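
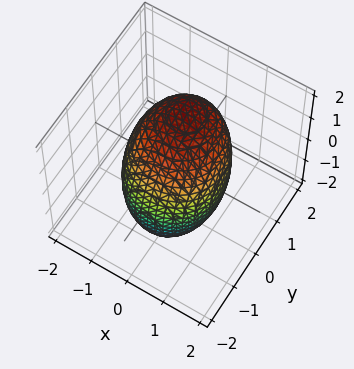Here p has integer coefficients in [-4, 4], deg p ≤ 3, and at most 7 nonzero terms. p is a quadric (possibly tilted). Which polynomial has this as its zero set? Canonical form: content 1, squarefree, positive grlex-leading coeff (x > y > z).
(a) Degree: the shape is more complex than any degree-1 surface, so deg p = 2.
(b) Matching integer coefficients to the picture gives p.

2*x^2 + 2*y^2 - y*z + z^2 - 3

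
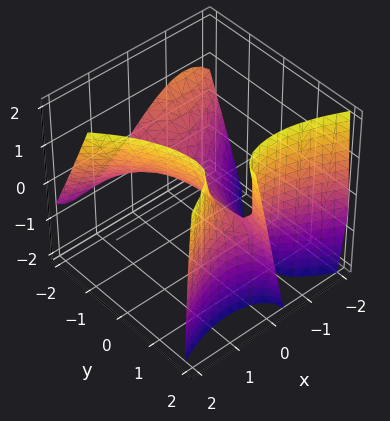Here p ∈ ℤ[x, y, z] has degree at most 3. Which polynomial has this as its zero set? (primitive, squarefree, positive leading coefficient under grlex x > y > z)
First, deg p = 3. A generic line meets the surface in up to 3 points.
Next, checking where it meets the axes: the visible y-axis segment lies entirely on the surface; it meets the z-axis at z = 0 (among the integer gridlines); it meets the x-axis at x = 0 (among the integer gridlines).
Finally, these observations pin down the coefficients.

x^3 - 2*x*y^2 + 2*y*z + 3*x - 3*z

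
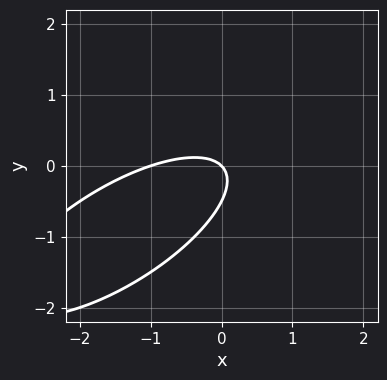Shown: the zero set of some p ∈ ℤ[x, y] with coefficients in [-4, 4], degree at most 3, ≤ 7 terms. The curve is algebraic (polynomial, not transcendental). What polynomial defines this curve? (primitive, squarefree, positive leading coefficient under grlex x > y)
(a) Degree: no degree-1 curve has this shape, so deg p = 2.
(b) From the visible intercepts: the x-axis gridline crossings are at x ∈ {-1, 0}; it meets the y-axis at y = 0 (among the integer gridlines).
(c) These observations pin down the coefficients.

x^2 - 2*x*y + 2*y^2 + x + y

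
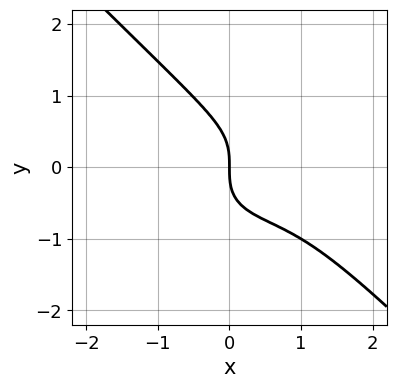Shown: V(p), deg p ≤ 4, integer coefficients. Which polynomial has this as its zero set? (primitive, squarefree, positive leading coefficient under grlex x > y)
x^3 - x^2*y + 2*y^3 - 2*x^2 + 2*x

(a) Degree: the shape is more complex than any degree-2 curve, so deg p = 3.
(b) From the visible intercepts: one y-axis crossing is at y = 0; one x-axis crossing is at x = 0.
(c) These observations pin down the coefficients.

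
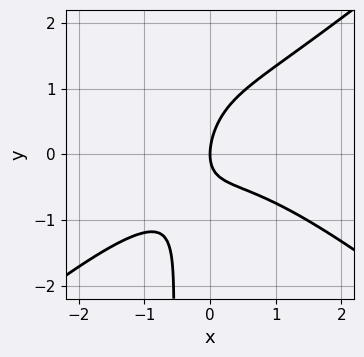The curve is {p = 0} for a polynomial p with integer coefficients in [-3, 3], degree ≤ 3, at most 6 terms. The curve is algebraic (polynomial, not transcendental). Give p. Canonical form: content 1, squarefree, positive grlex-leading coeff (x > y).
First, degree: the shape is more complex than any degree-2 curve, so deg p = 3.
Next, checking where it meets the axes: it meets the x-axis at x = 0 (among the integer gridlines); it meets the y-axis at y = 0 (among the integer gridlines).
Finally, solving for integer coefficients yields p as stated.

2*x^3 - 3*x*y^2 + 3*x*y - 2*y^2 + 3*x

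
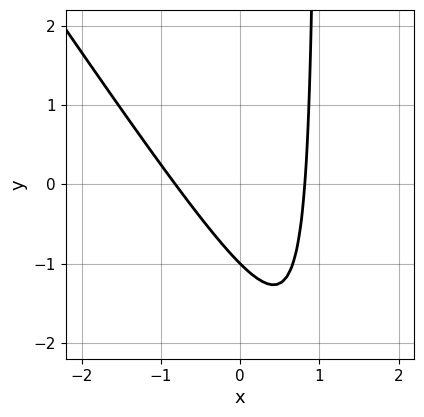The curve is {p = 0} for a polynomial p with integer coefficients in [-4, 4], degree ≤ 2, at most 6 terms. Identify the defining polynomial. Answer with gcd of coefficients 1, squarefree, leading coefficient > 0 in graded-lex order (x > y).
3*x^2 + 2*x*y - 2*y - 2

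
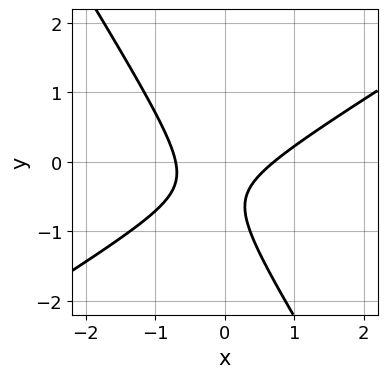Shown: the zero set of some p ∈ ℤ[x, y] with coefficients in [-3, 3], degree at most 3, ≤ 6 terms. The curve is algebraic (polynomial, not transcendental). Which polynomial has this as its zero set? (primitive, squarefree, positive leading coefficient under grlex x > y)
2*x^2 - 2*x*y - 2*y^2 - 2*y - 1

(a) Degree: no degree-1 curve has this shape, so deg p = 2.
(b) Against the integer gridlines: it misses every integer gridline on the y-axis.
(c) The integer polynomial consistent with all of this is the stated p.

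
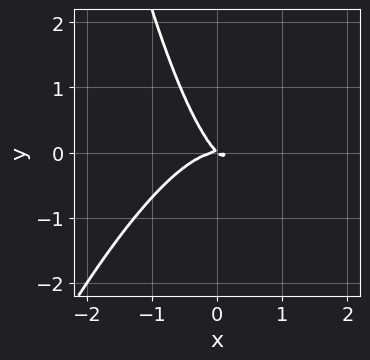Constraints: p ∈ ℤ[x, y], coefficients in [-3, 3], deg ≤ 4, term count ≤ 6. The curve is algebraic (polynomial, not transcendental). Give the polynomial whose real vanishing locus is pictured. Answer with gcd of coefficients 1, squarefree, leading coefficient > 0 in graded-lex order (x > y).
3*x^3 - x^2*y + 2*x*y + 2*y^2

First, deg p = 3. A generic line meets the curve in up to 3 points.
Then, observable constraints: one y-axis crossing is at y = 0; one x-axis crossing is at x = 0.
Finally, together with the visible shape, these determine p as stated.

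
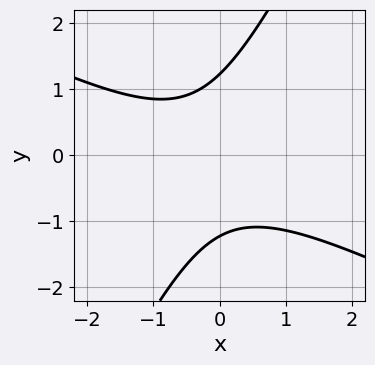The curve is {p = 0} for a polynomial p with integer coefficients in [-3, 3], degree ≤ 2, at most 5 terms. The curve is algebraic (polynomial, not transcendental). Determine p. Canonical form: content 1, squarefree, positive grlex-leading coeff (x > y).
2*x^2 + 3*x*y - 2*y^2 + x + 3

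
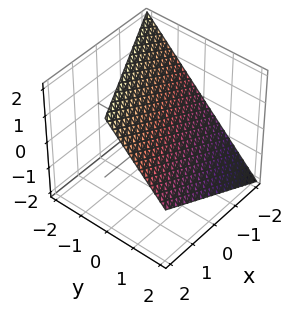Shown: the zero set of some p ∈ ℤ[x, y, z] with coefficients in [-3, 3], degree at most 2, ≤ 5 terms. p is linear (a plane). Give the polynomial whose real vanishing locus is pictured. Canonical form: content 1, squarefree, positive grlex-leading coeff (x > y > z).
First, deg p = 1.
Next, against the integer gridlines: one y-axis crossing is at y = 1; it meets the z-axis at z = 1 (among the integer gridlines); it crosses the x-axis at the gridline x = -2.
Finally, fitting integer coefficients to these (and the overall shape) gives p.

x - 2*y - 2*z + 2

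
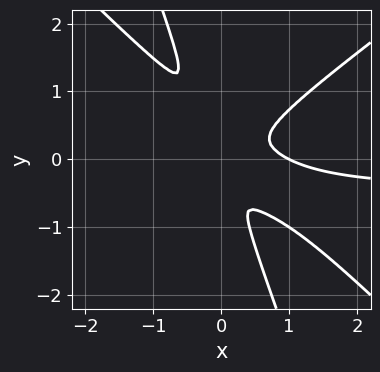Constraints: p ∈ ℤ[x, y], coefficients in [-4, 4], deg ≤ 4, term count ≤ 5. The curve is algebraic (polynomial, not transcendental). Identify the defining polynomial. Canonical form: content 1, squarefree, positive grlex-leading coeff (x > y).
2*x^3*y - 3*x*y^3 - y^4 + x^3 - x^2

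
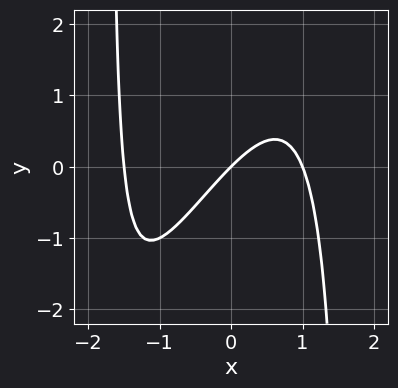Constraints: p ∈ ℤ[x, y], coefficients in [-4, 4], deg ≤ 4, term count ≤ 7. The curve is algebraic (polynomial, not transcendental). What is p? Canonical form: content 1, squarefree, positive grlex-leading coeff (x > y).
2*x^3 - x^2*y + x^2 - 3*x + 3*y

deg p = 3. A generic line meets the curve in up to 3 points.
Checking where it meets the axes: it crosses the y-axis at the gridline y = 0; among the integer gridlines, it crosses the x-axis at x ∈ {0, 1}.
Together with the visible shape, these determine p as stated.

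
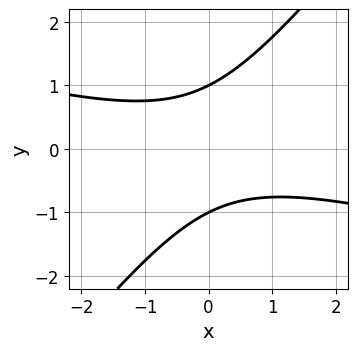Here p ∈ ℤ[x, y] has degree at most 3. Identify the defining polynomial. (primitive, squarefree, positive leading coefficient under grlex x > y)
1. The degree is 2 — a generic line meets the curve in up to 2 points.
2. Observable constraints: among the integer gridlines, it crosses the y-axis at y ∈ {-1, 1}; the curve avoids every integer x-axis point in the box.
3. Putting this together gives p.

x^2 + 3*x*y - 3*y^2 + 3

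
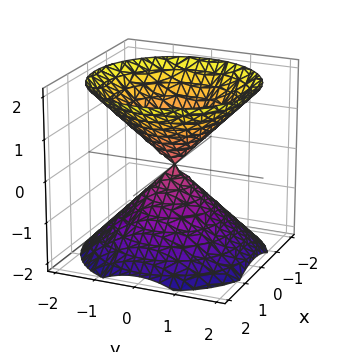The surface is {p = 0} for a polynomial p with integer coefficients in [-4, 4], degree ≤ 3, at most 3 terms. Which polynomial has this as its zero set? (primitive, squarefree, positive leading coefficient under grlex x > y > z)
x^2 + y^2 - z^2

The picture has 2 separate pieces. They look like related sheets of one shape, so recover p as a whole.
Degree: a double cone through the origin; a quadric, so deg p = 2.
Symmetries: mirror symmetry z ↦ −z ⇒ only even powers of z; rotational symmetry about the z-axis ⇒ p depends on x, y only through x² + y².
From the axis intercepts and sections: it meets the x-axis at x = 0 (among the integer gridlines); it crosses the z-axis at the gridline z = 0; a circular section at z = -1 has radius exactly 1.
Solving for integer coefficients yields p as stated.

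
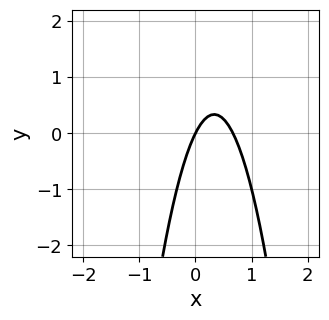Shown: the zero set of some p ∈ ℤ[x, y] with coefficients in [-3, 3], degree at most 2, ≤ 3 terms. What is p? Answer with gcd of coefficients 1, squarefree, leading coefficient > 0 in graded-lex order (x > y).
First, degree: no degree-1 curve has this shape, so deg p = 2.
Then, from the axis intercepts and sections: one y-axis crossing is at y = 0; it meets the x-axis at x = 0 (among the integer gridlines).
Finally, matching integer coefficients to the picture gives p.

3*x^2 - 2*x + y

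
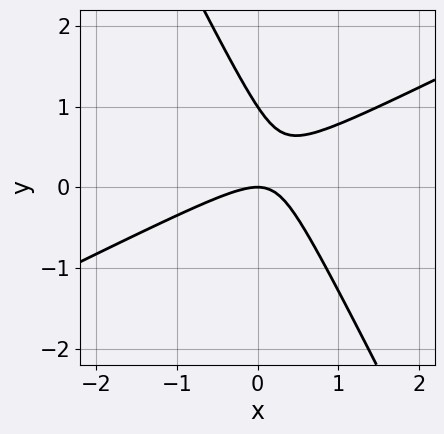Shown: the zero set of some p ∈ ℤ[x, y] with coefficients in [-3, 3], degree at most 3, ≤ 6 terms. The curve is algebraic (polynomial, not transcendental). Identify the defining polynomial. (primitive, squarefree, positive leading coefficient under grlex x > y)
2*x^2 - 3*x*y - 2*y^2 + 2*y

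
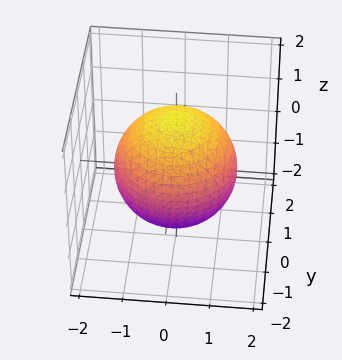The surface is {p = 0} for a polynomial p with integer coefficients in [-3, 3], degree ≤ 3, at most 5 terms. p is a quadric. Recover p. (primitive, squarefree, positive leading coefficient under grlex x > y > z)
x^2 + y^2 + z^2 - 2

First, the degree is 2 — a closed, bounded, convex surface; a quadric.
Then, symmetries: rotational symmetry about the z-axis ⇒ p depends on x, y only through x² + y²; it's symmetric under z → −z, forcing even powers of z.
Next, reading off the gridlines: a circular section at z = 0 has radius between 1 and 2.
Finally, these observations pin down the coefficients.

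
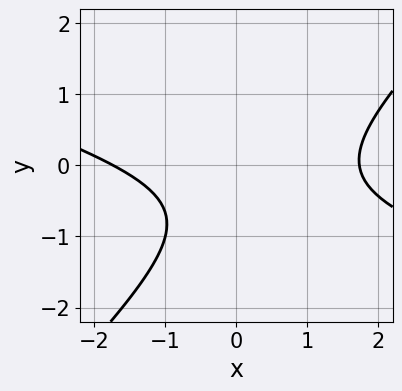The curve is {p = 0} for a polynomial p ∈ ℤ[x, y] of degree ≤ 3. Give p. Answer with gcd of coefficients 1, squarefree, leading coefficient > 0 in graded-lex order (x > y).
First, degree: a generic line meets the curve in up to 2 points, so deg p = 2.
Next, against the integer gridlines: it misses every integer gridline on the y-axis.
Finally, together with the visible shape, these determine p as stated.

x^2 + 2*x*y - 3*y^2 - 3*y - 3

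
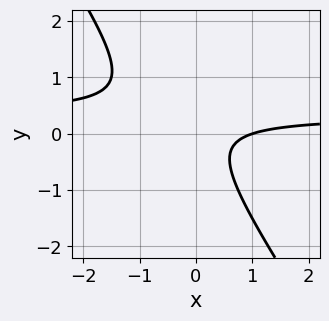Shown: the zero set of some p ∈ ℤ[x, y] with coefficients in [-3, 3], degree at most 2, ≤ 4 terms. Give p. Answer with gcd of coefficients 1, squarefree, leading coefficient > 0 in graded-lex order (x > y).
3*x*y + 2*y^2 - x + 1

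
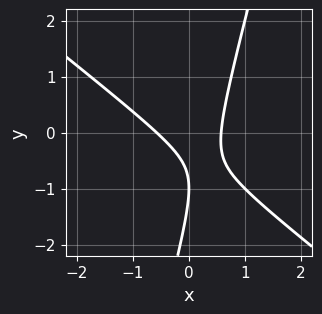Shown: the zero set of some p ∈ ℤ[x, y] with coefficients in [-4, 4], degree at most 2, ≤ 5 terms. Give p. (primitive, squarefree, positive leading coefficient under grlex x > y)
3*x^2 + 3*x*y - y^2 - 2*y - 1

The degree is 2 — no degree-1 curve has this shape.
Checking where it meets the axes: one y-axis crossing is at y = -1.
Assembling these constraints gives the stated polynomial.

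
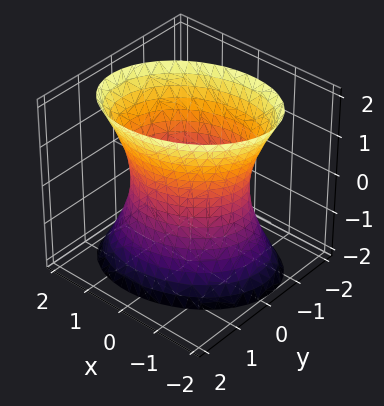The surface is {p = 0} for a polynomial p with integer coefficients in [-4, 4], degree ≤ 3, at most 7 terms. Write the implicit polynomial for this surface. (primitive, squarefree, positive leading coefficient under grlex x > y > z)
2*x^2 - x*y + 3*y^2 - z^2 - 3

1. Degree: the shape is more complex than any degree-1 surface, so deg p = 2.
2. Checking where it meets the axes: it misses every integer gridline on the z-axis; the y-axis gridline crossings are at y ∈ {-1, 1}.
3. The integer polynomial consistent with all of this is the stated p.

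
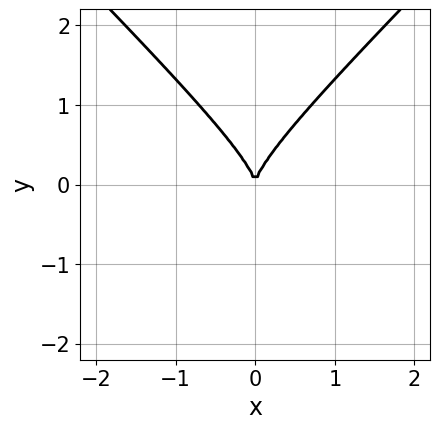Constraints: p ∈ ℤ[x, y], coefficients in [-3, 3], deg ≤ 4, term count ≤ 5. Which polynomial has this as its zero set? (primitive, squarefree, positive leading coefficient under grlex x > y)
The degree is 3 — no degree-2 curve has this shape.
Symmetries: it's symmetric under x → −x, forcing even powers of x.
From the axis intercepts and sections: it crosses the x-axis at the gridline x = 0; one y-axis crossing is at y = 0.
Assembling these constraints gives the stated polynomial.

x^2*y - y^3 + x^2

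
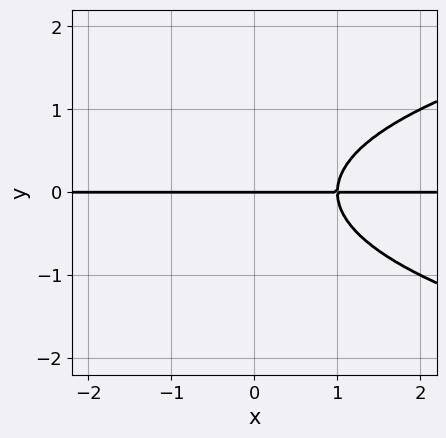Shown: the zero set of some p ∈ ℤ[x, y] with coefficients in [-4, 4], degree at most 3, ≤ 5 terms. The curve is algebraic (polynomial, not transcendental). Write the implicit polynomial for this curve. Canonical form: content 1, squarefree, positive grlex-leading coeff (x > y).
1. Degree: no degree-2 curve has this shape, so deg p = 3.
2. Observable constraints: every point of the x-axis in the box is on the curve; it meets the y-axis at y = 0 (among the integer gridlines).
3. Matching integer coefficients to the picture gives p.

y^3 - x*y + y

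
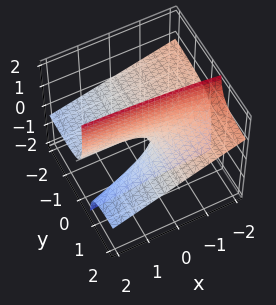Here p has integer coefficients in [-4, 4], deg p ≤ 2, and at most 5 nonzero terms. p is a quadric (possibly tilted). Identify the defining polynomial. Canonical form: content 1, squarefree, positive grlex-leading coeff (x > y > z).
x*y + 3*y*z - z

First, degree: a generic line meets the surface in up to 2 points, so deg p = 2.
Then, reading off the gridlines: the visible x-axis segment lies entirely on the surface; it crosses the z-axis at the gridline z = 0; the visible y-axis segment lies entirely on the surface.
Finally, fitting integer coefficients to these (and the overall shape) gives p.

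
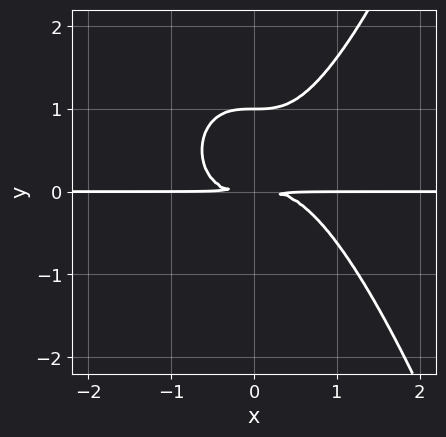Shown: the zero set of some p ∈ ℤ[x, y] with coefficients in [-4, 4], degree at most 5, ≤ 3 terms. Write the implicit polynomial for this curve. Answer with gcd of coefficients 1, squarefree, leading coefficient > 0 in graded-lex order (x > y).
x^3*y - y^3 + y^2

(a) Degree: no degree-3 curve has this shape, so deg p = 4.
(b) Against the integer gridlines: the visible x-axis segment lies entirely on the curve; it crosses the y-axis at the gridline y = 1.
(c) Solving for integer coefficients yields p as stated.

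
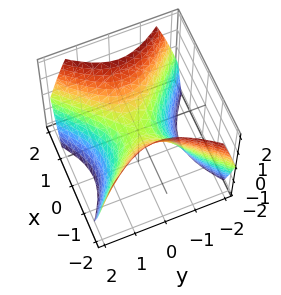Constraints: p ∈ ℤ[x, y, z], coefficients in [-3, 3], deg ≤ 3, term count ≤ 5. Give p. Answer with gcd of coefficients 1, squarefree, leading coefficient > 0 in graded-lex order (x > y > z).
(a) deg p = 2. A hyperbolic paraboloid; a quadric.
(b) Symmetries: the x ↦ −x reflection is a symmetry, so x appears only in even powers; the y ↦ −y reflection is a symmetry, so y appears only in even powers.
(c) Checking where it meets the axes: it meets the z-axis at z = 0 (among the integer gridlines); it meets the y-axis at y = 0 (among the integer gridlines).
(d) Matching integer coefficients to the picture gives p.

x^2 - y^2 - z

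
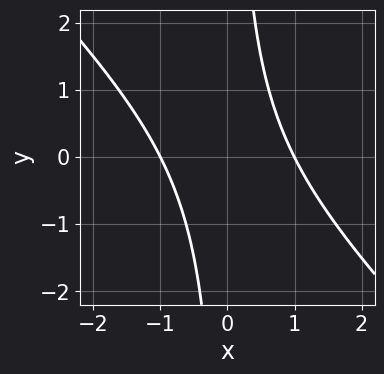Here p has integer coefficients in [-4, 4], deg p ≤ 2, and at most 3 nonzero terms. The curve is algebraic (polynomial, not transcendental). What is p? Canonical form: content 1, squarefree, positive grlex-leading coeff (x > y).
x^2 + x*y - 1

First, the degree is 2 — the shape is more complex than any degree-1 curve.
Then, checking where it meets the axes: the curve avoids every integer y-axis point in the box; the x-axis gridline crossings are at x ∈ {-1, 1}.
Finally, the integer polynomial consistent with all of this is the stated p.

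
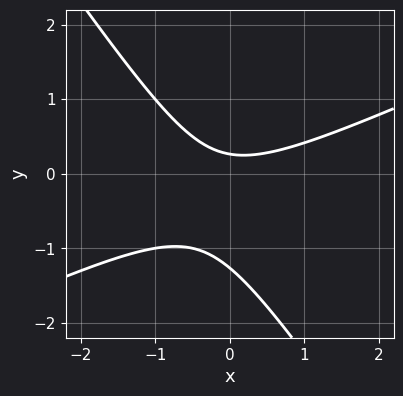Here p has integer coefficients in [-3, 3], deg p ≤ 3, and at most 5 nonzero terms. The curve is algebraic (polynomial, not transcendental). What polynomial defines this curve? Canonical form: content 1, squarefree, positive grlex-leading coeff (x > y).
2*x^2 - 3*x*y - 3*y^2 - 3*y + 1

(a) The degree is 2 — a generic line meets the curve in up to 2 points.
(b) From the visible intercepts: no x-intercept at any integer in the box.
(c) Together with the visible shape, these determine p as stated.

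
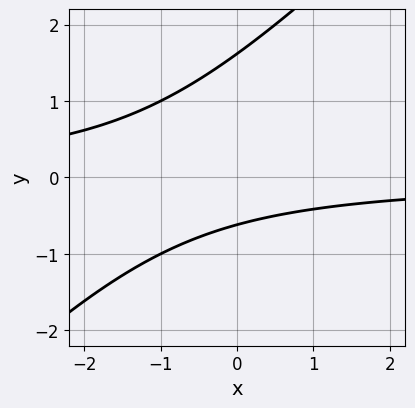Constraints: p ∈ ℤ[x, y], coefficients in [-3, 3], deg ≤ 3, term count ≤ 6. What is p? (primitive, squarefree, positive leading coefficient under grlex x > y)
x*y - y^2 + y + 1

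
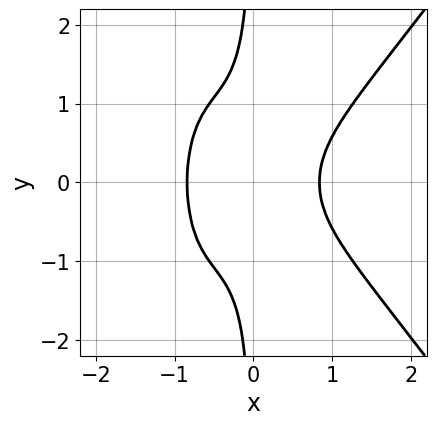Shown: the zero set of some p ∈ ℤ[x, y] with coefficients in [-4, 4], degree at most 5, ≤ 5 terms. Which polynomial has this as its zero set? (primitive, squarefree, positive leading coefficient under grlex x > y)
(a) deg p = 4. A generic line meets the curve in up to 4 points.
(b) Symmetries: the y ↦ −y reflection is a symmetry, so y appears only in even powers.
(c) Checking where it meets the axes: no y-intercept at any integer in the box.
(d) Matching integer coefficients to the picture gives p.

2*x^4 - x^2*y^2 - 2*x*y^2 - 1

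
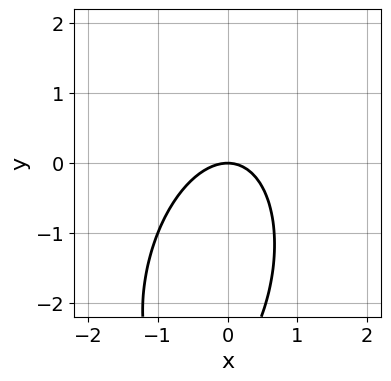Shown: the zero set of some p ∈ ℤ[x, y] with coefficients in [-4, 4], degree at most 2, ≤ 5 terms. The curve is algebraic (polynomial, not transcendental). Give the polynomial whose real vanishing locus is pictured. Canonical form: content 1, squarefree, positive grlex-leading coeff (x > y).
3*x^2 - x*y + y^2 + 3*y

Degree: no degree-1 curve has this shape, so deg p = 2.
Reading off the gridlines: it meets the y-axis at y = 0 (among the integer gridlines); one x-axis crossing is at x = 0.
Matching integer coefficients to the picture gives p.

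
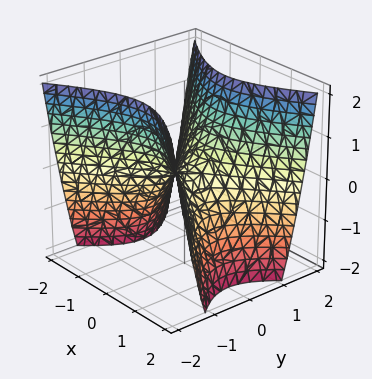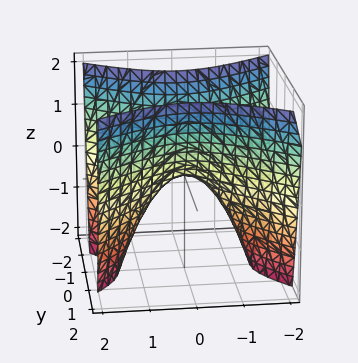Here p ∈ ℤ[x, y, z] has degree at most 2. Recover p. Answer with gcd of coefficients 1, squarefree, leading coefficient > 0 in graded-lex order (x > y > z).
First, deg p = 2.
Then, symmetries: the y ↦ −y reflection is a symmetry, so y appears only in even powers; the x ↦ −x reflection is a symmetry, so x appears only in even powers.
Then, observable constraints: it crosses the x-axis at the gridline x = 0; one z-axis crossing is at z = 0.
Finally, assembling these constraints gives the stated polynomial.

2*x^2 - 3*y^2 + 2*z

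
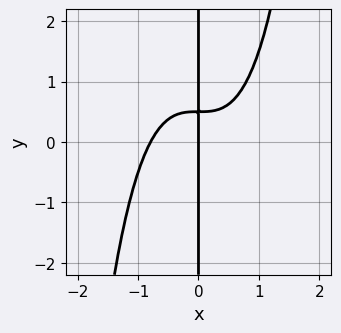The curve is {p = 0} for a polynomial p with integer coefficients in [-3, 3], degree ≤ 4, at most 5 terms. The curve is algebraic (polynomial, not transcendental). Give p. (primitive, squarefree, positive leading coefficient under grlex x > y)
2*x^4 - 2*x*y + x

deg p = 4.
Observable constraints: every point of the y-axis in the box is on the curve; it meets the x-axis at x = 0 (among the integer gridlines).
These observations pin down the coefficients.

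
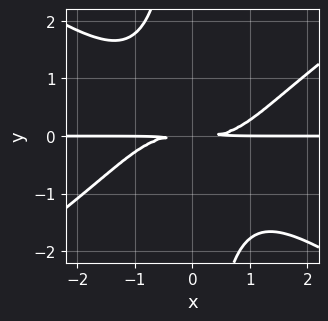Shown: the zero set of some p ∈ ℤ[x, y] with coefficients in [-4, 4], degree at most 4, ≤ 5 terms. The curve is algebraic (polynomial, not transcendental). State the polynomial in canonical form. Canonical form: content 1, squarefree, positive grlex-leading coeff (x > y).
(a) Degree: a generic line meets the curve in up to 4 points, so deg p = 4.
(b) Against the integer gridlines: the visible x-axis segment lies entirely on the curve.
(c) Fitting integer coefficients to these (and the overall shape) gives p.

x^3*y - 2*x*y^3 - 3*y^2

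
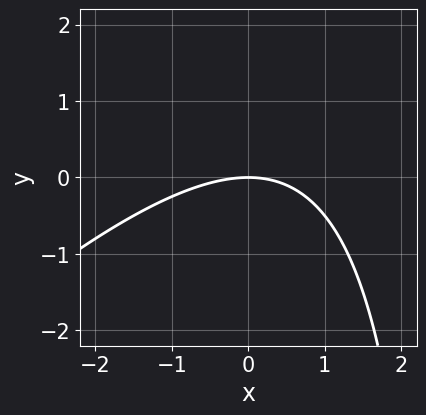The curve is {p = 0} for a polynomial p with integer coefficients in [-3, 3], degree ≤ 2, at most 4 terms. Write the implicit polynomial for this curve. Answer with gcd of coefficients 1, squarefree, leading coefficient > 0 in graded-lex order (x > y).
(a) The degree is 2 — a generic line meets the curve in up to 2 points.
(b) From the axis intercepts and sections: it meets the y-axis at y = 0 (among the integer gridlines); one x-axis crossing is at x = 0.
(c) Fitting integer coefficients to these (and the overall shape) gives p.

x^2 - x*y + 3*y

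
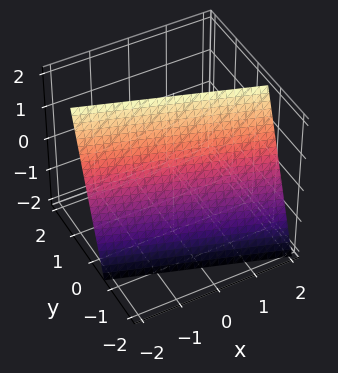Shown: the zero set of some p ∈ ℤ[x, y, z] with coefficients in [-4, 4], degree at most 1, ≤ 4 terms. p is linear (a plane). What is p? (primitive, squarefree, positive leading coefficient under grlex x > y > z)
First, deg p = 1. The surface is flat (a plane).
Then, observable constraints: it crosses the x-axis at the gridline x = -2; one z-axis crossing is at z = 2.
Finally, together with the visible shape, these determine p as stated.

x + 3*y - z + 2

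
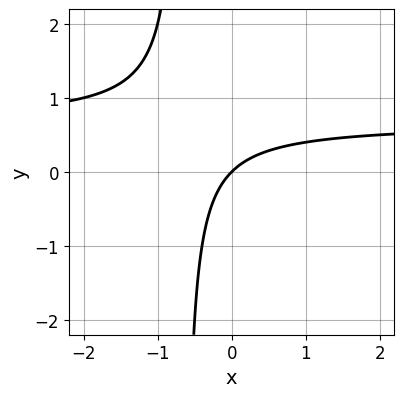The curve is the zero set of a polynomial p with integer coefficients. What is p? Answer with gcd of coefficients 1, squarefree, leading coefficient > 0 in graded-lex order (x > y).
3*x*y - 2*x + 2*y

Degree: the shape is more complex than any degree-1 curve, so deg p = 2.
Checking where it meets the axes: it meets the x-axis at x = 0 (among the integer gridlines); one y-axis crossing is at y = 0.
Putting this together gives p.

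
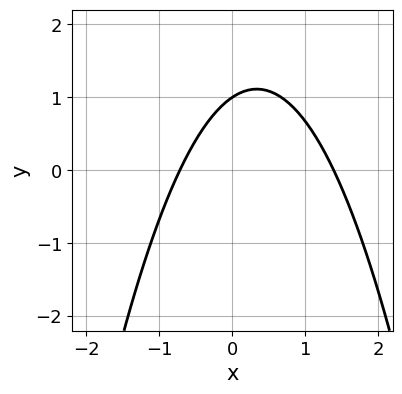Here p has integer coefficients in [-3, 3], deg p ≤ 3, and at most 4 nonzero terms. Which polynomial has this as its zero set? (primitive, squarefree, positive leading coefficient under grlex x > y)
3*x^2 - 2*x + 3*y - 3

First, the degree is 2 — a generic line meets the curve in up to 2 points.
Next, observable constraints: it crosses the y-axis at the gridline y = 1.
Finally, together with the visible shape, these determine p as stated.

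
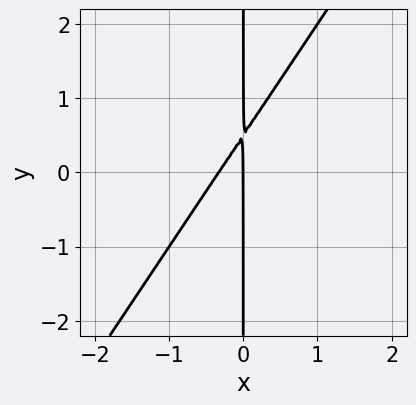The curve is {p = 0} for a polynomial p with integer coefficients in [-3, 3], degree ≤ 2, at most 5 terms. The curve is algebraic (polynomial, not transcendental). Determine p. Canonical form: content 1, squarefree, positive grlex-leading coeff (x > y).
3*x^2 - 2*x*y + x

The degree is 2 — no degree-1 curve has this shape.
Observable constraints: it meets the x-axis at x = 0 (among the integer gridlines); the visible y-axis segment lies entirely on the curve.
The integer polynomial consistent with all of this is the stated p.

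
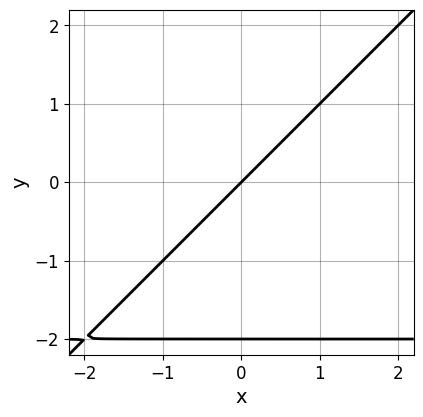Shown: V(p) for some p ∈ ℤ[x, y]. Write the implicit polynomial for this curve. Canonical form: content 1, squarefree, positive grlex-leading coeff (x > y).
x*y - y^2 + 2*x - 2*y

(a) deg p = 2. No degree-1 curve has this shape.
(b) Observable constraints: it crosses the x-axis at the gridline x = 0; among the integer gridlines, it crosses the y-axis at y ∈ {-2, 0}.
(c) Assembling these constraints gives the stated polynomial.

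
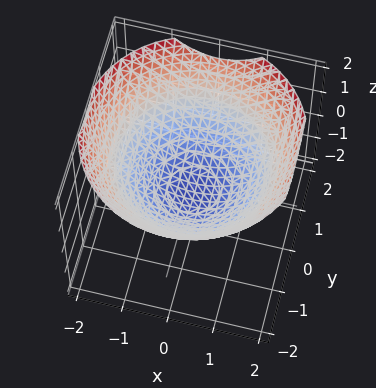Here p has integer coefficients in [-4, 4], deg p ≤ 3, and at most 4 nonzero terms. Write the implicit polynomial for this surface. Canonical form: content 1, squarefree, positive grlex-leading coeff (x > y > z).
x^2 + y^2 - 2*z - 1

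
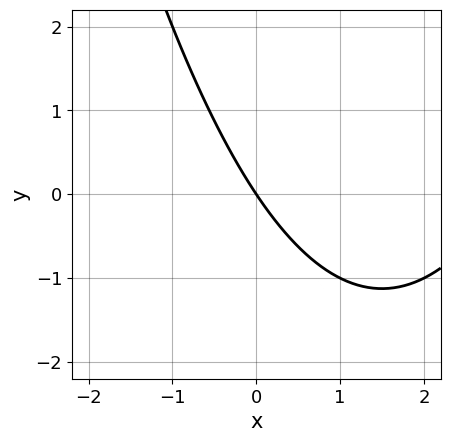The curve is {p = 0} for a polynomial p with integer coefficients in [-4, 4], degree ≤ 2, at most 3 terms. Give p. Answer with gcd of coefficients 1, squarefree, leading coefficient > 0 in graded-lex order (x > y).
(a) Degree: the shape is more complex than any degree-1 curve, so deg p = 2.
(b) From the axis intercepts and sections: one x-axis crossing is at x = 0; one y-axis crossing is at y = 0.
(c) Together with the visible shape, these determine p as stated.

x^2 - 3*x - 2*y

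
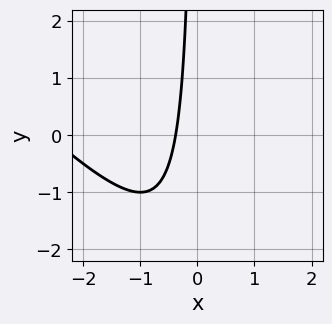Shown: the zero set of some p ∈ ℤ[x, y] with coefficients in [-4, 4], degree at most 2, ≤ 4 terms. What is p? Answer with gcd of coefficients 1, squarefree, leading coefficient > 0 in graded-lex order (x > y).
x^2 + x*y + 3*x + 1

1. Degree: the shape is more complex than any degree-1 curve, so deg p = 2.
2. Checking where it meets the axes: the curve avoids every integer y-axis point in the box.
3. These observations pin down the coefficients.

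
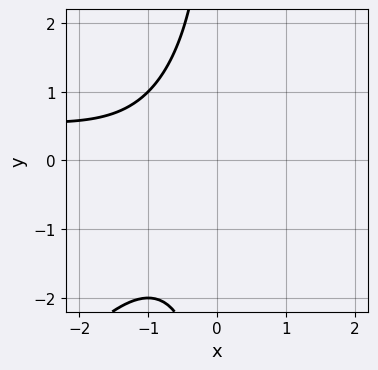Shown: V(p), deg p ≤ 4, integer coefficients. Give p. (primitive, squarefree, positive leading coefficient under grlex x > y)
x^2*y - x*y^2 - x^2 - 2*x - 3

(a) Degree: no degree-2 curve has this shape, so deg p = 3.
(b) Observable constraints: it misses every integer gridline on the y-axis; it misses every integer gridline on the x-axis.
(c) Solving for integer coefficients yields p as stated.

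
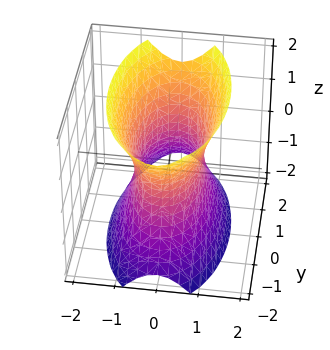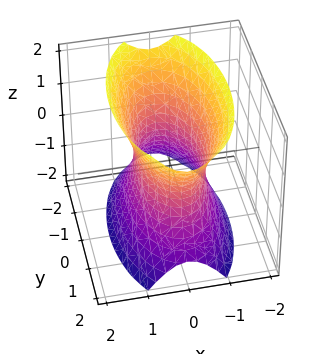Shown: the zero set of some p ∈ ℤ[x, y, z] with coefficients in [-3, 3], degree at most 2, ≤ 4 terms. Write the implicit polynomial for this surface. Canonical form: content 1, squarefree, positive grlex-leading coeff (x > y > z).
First, degree: an hourglass — one-sheet hyperboloid; a quadric, so deg p = 2.
Next, symmetries: mirror symmetry y ↦ −y ⇒ only even powers of y; it's symmetric under x → −x, forcing even powers of x; mirror symmetry z ↦ −z ⇒ only even powers of z.
Then, from the axis intercepts and sections: no z-intercept at any integer in the box.
Finally, the integer polynomial consistent with all of this is the stated p.

3*x^2 + y^2 - z^2 - 2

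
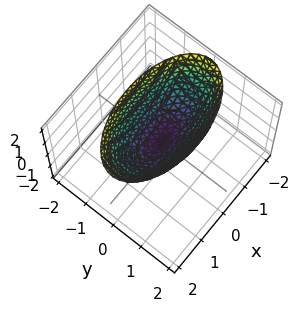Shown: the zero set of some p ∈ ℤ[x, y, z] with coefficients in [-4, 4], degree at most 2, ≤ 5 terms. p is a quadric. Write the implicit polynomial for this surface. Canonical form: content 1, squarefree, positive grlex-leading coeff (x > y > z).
x^2 + 3*y^2 - 2*z

(a) Degree: a single bowl opening along one axis; a quadric, so deg p = 2.
(b) Symmetries: it's symmetric under y → −y, forcing even powers of y; it's symmetric under x → −x, forcing even powers of x.
(c) From the axis intercepts and sections: it meets the x-axis at x = 0 (among the integer gridlines); one y-axis crossing is at y = 0.
(d) Assembling these constraints gives the stated polynomial.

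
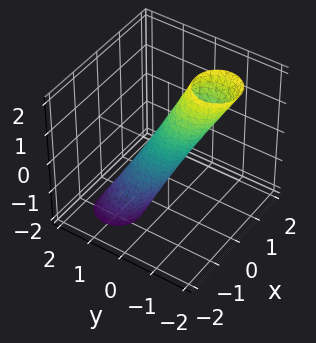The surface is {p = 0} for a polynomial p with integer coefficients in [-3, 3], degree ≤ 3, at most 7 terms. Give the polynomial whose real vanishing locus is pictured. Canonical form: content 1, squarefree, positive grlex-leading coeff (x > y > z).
3*x^2 - 2*x*z + 3*y^2 + 3*y*z + z^2 - 1

1. deg p = 2. No degree-1 surface has this shape.
2. Checking where it meets the axes: among the integer gridlines, it crosses the z-axis at z ∈ {-1, 1}.
3. Fitting integer coefficients to these (and the overall shape) gives p.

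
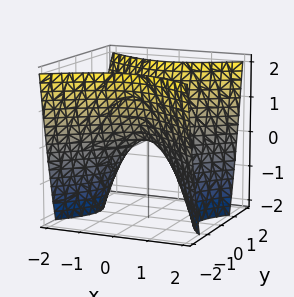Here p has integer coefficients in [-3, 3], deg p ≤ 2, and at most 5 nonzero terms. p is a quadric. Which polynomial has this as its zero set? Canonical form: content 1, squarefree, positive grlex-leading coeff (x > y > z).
1. The degree is 2 — a hyperbolic paraboloid; a quadric.
2. Symmetries: the y ↦ −y reflection is a symmetry, so y appears only in even powers; mirror symmetry x ↦ −x ⇒ only even powers of x.
3. Observable constraints: it crosses the z-axis at the gridline z = 0; it meets the y-axis at y = 0 (among the integer gridlines); one x-axis crossing is at x = 0.
4. Matching integer coefficients to the picture gives p.

2*x^2 - 3*y^2 + 2*z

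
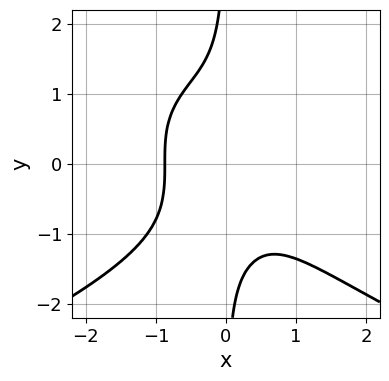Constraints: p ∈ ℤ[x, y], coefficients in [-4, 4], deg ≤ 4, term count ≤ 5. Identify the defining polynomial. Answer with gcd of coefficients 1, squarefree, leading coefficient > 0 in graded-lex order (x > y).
2*x*y^3 + 3*x^3 + 2

(a) The degree is 4 — a generic line meets the curve in up to 4 points.
(b) From the axis intercepts and sections: no y-intercept at any integer in the box.
(c) Together with the visible shape, these determine p as stated.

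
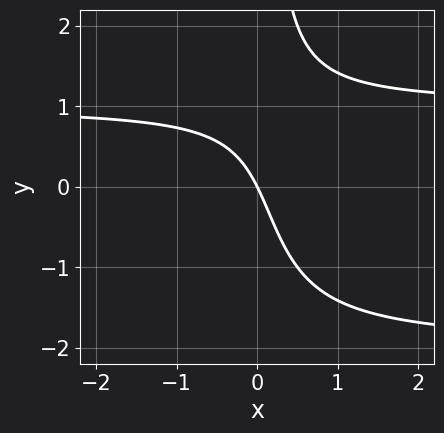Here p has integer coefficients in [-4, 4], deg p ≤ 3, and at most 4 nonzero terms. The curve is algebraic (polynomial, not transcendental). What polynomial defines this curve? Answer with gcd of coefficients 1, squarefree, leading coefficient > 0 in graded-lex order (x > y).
(a) The degree is 3 — a generic line meets the curve in up to 3 points.
(b) From the axis intercepts and sections: it meets the y-axis at y = 0 (among the integer gridlines); one x-axis crossing is at x = 0.
(c) Fitting integer coefficients to these (and the overall shape) gives p.

x*y^2 + x*y - 2*x - y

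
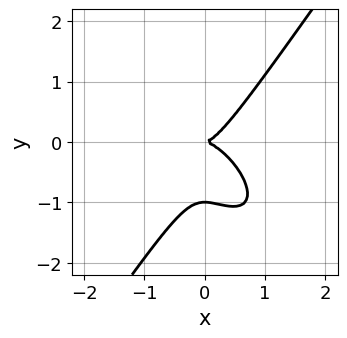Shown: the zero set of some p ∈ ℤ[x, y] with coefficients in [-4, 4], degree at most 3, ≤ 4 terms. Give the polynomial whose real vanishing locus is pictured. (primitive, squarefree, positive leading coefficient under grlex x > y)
3*x^3 + 2*x^2*y - 2*y^3 - 2*y^2

1. The degree is 3 — no degree-2 curve has this shape.
2. From the visible intercepts: it crosses the x-axis at the gridline x = 0; the y-axis gridline crossings are at y ∈ {-1, 0}.
3. Matching integer coefficients to the picture gives p.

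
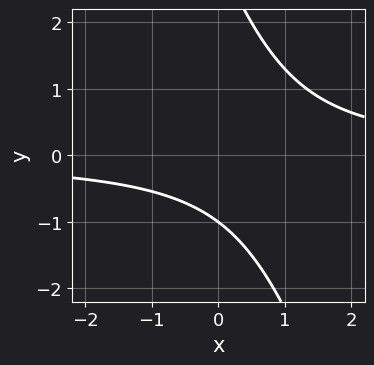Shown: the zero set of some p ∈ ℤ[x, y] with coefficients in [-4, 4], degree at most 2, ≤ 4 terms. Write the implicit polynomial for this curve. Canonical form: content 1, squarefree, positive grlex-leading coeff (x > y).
3*x*y + y^2 - 2*y - 3

(a) Degree: the shape is more complex than any degree-1 curve, so deg p = 2.
(b) Against the integer gridlines: no x-intercept at any integer in the box; it meets the y-axis at y = -1 (among the integer gridlines).
(c) Together with the visible shape, these determine p as stated.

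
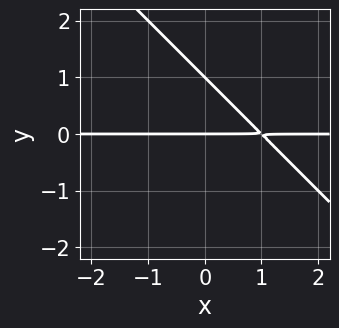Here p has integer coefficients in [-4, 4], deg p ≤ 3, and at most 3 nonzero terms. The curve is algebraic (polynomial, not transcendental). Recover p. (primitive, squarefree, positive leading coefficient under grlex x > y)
deg p = 2. No degree-1 curve has this shape.
From the axis intercepts and sections: among the integer gridlines, it crosses the y-axis at y ∈ {0, 1}; the visible x-axis segment lies entirely on the curve.
Solving for integer coefficients yields p as stated.

x*y + y^2 - y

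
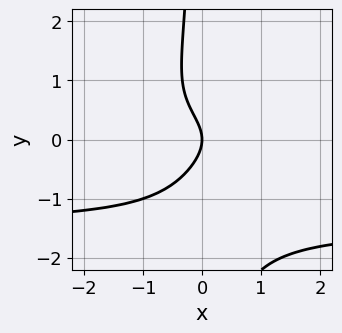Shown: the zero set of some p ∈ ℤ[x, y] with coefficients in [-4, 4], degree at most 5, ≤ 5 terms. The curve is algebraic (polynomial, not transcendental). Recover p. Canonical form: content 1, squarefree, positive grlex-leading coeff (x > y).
First, deg p = 4. A generic line meets the curve in up to 4 points.
Then, reading off the gridlines: it meets the y-axis at y = 0 (among the integer gridlines); it meets the x-axis at x = 0 (among the integer gridlines).
Finally, together with the visible shape, these determine p as stated.

x*y^3 + x*y^2 + y^2 + x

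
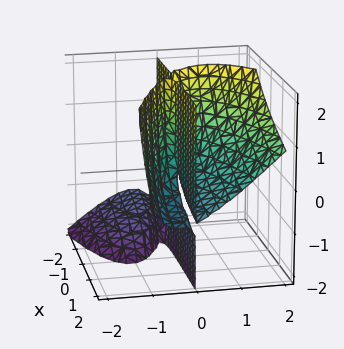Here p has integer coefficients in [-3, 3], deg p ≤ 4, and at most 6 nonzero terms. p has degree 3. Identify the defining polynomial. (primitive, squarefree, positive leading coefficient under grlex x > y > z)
(a) Degree: a generic line meets the surface in up to 3 points, so deg p = 3.
(b) From the visible intercepts: every point of the z-axis in the box is on the surface; the visible x-axis segment lies entirely on the surface.
(c) Fitting integer coefficients to these (and the overall shape) gives p.

x*y*z - 2*y^3 + 2*y^2*z + x*y + y*z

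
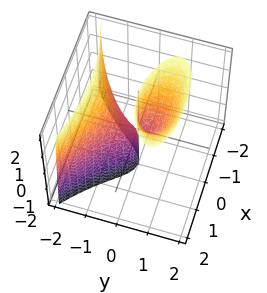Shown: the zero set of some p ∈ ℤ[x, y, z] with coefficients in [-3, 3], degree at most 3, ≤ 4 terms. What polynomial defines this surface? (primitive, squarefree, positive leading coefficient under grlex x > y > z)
There are 2 components.
Degree: the shape is more complex than any degree-2 surface, so deg p = 3.
Against the integer gridlines: one y-axis crossing is at y = 0; every point of the z-axis in the box is on the surface; it crosses the x-axis at the gridline x = 0.
Putting this together gives p.

x^2*z - 2*y^3 - 3*x^2 + 2*y*z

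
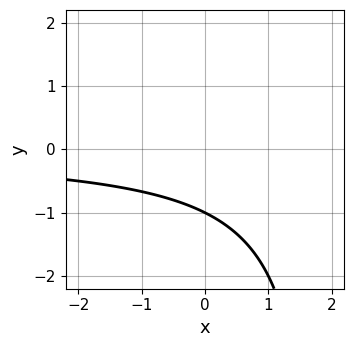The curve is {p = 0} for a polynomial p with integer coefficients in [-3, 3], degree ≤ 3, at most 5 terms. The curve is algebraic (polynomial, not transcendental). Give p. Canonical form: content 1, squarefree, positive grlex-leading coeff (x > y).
1. deg p = 2. No degree-1 curve has this shape.
2. Reading off the gridlines: it crosses the y-axis at the gridline y = -1; it misses every integer gridline on the x-axis.
3. Matching integer coefficients to the picture gives p.

x*y - 2*y - 2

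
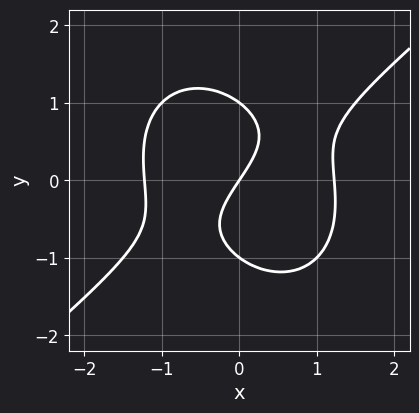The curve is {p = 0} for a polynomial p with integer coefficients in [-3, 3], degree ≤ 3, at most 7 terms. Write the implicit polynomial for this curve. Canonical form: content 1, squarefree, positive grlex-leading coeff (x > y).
(a) Degree: the shape is more complex than any degree-2 curve, so deg p = 3.
(b) From the axis intercepts and sections: it meets the x-axis at x = 0 (among the integer gridlines); the y-axis gridline crossings are at y ∈ {-1, 0, 1}.
(c) The integer polynomial consistent with all of this is the stated p.

2*x^3 - x^2*y - 2*y^3 - 3*x + 2*y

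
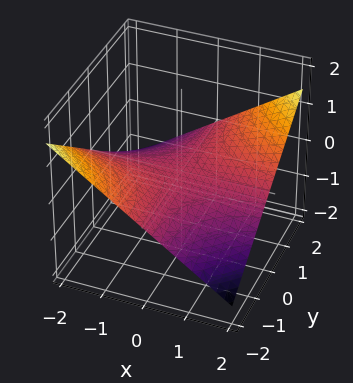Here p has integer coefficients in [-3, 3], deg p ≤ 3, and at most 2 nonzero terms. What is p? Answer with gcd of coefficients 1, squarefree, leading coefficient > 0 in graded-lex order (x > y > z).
x*y - 3*z

(a) The degree is 2 — a hyperbolic paraboloid; a quadric.
(b) Against the integer gridlines: the visible x-axis segment lies entirely on the surface; every point of the y-axis in the box is on the surface; it crosses the z-axis at the gridline z = 0.
(c) These observations pin down the coefficients.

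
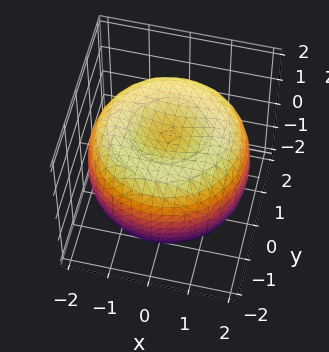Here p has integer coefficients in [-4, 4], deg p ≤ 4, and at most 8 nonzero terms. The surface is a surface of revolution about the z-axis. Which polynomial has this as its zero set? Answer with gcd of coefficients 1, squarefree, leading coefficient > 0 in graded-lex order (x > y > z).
x^4 + 2*x^2*y^2 + y^4 - 3*x^2 - 3*y^2 + 3*z^2 - 3

The degree is 4 — no degree-3 surface has this shape.
By symmetry, the z-axis is an axis of rotation, so x and y enter only as x² + y².
Reading off the gridlines: the z-axis gridline crossings are at z ∈ {-1, 1}; a circular section at z = 1 has radius between 1 and 2.
Matching integer coefficients to the picture gives p.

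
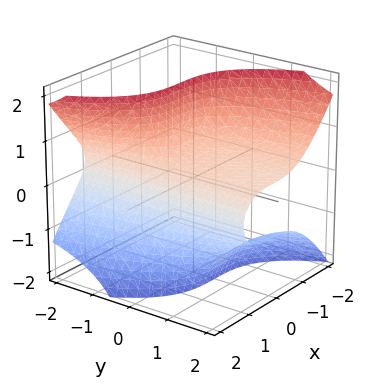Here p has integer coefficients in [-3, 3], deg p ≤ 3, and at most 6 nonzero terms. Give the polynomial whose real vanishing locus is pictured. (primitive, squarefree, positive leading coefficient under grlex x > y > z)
2*x^3 + 3*y*z^2 + 3*z - 2

First, degree: the shape is more complex than any degree-2 surface, so deg p = 3.
Next, reading off the gridlines: it misses every integer gridline on the y-axis; one x-axis crossing is at x = 1.
Finally, fitting integer coefficients to these (and the overall shape) gives p.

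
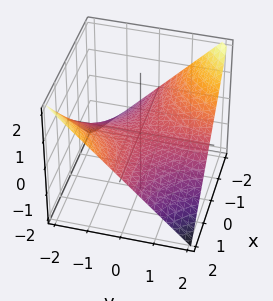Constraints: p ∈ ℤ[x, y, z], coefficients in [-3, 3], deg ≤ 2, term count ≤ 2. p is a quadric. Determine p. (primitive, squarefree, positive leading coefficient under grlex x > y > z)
The degree is 2 — a saddle surface; a quadric.
Checking where it meets the axes: every point of the x-axis in the box is on the surface; one z-axis crossing is at z = 0; the visible y-axis segment lies entirely on the surface.
Matching integer coefficients to the picture gives p.

x*y + 2*z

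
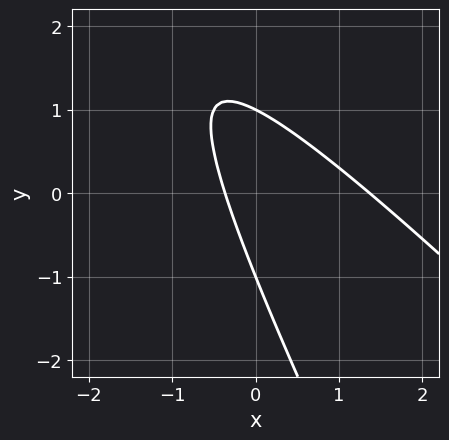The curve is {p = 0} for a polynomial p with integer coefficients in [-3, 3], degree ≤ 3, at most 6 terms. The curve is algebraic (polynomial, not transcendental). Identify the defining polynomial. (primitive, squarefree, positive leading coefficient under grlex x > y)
1. Degree: the shape is more complex than any degree-1 curve, so deg p = 2.
2. From the visible intercepts: the y-axis gridline crossings are at y ∈ {-1, 1}.
3. Assembling these constraints gives the stated polynomial.

2*x^2 + 3*x*y + y^2 - 2*x - 1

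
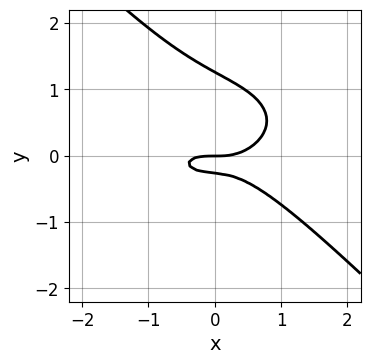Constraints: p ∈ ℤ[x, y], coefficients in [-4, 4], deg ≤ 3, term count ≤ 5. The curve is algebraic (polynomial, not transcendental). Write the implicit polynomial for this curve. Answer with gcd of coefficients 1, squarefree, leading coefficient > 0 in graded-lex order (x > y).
x^3 + 2*x*y^2 + 3*y^3 - 3*y^2 - y

1. Degree: the shape is more complex than any degree-2 curve, so deg p = 3.
2. From the visible intercepts: it meets the x-axis at x = 0 (among the integer gridlines); one y-axis crossing is at y = 0.
3. Together with the visible shape, these determine p as stated.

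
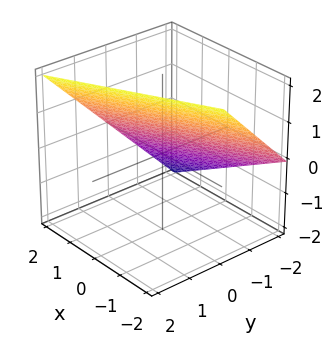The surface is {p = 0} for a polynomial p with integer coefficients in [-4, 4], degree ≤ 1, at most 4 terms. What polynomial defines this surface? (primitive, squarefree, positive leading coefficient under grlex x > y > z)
1. deg p = 1. Every cross-section is a straight line — this is a plane.
2. Reading off the gridlines: it crosses the x-axis at the gridline x = 2; one y-axis crossing is at y = -1; one z-axis crossing is at z = 1.
3. Matching integer coefficients to the picture gives p.

x - 2*y + 2*z - 2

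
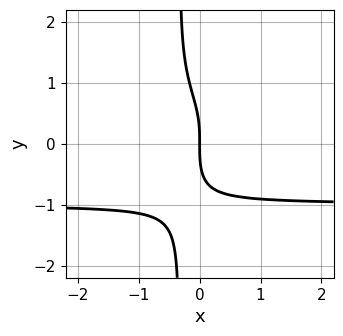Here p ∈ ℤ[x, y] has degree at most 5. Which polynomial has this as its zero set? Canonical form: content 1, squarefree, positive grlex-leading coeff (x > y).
deg p = 4. The shape is more complex than any degree-3 curve.
From the axis intercepts and sections: it meets the y-axis at y = 0 (among the integer gridlines); it meets the x-axis at x = 0 (among the integer gridlines).
Matching integer coefficients to the picture gives p.

3*x*y^3 + y^3 + 3*x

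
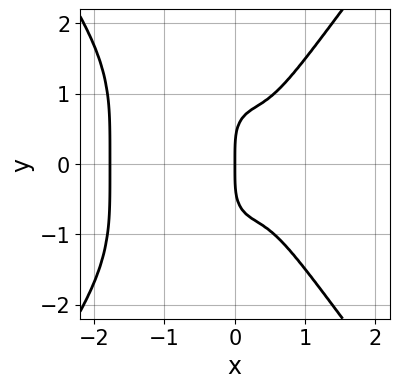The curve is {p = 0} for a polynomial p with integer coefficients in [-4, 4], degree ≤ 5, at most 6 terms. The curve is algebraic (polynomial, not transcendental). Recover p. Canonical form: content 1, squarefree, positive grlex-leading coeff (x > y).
(a) Degree: a generic line meets the curve in up to 4 points, so deg p = 4.
(b) Symmetries: the y ↦ −y reflection is a symmetry, so y appears only in even powers.
(c) From the axis intercepts and sections: one y-axis crossing is at y = 0; one x-axis crossing is at x = 0.
(d) Assembling these constraints gives the stated polynomial.

3*x^4 - y^4 + 3*x^3 - 3*x^2 + 2*x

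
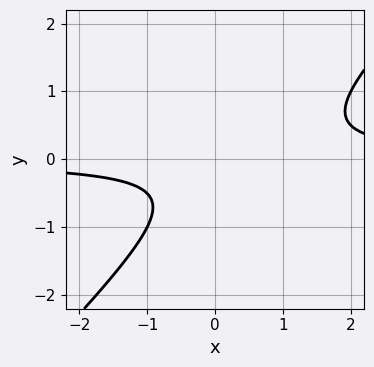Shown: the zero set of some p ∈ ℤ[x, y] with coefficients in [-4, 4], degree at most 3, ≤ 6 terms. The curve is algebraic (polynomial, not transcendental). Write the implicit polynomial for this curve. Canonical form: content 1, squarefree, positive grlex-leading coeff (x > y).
2*x*y - 2*y^2 - y - 1

First, degree: no degree-1 curve has this shape, so deg p = 2.
Next, checking where it meets the axes: it misses every integer gridline on the x-axis; the curve avoids every integer y-axis point in the box.
Finally, solving for integer coefficients yields p as stated.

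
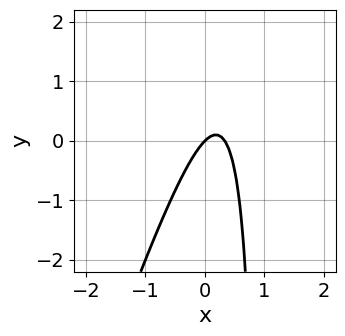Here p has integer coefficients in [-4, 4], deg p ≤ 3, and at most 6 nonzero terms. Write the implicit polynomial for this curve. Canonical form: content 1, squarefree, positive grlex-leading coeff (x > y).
3*x^2 - x*y - x + y

deg p = 2. The shape is more complex than any degree-1 curve.
Observable constraints: one y-axis crossing is at y = 0; one x-axis crossing is at x = 0.
Putting this together gives p.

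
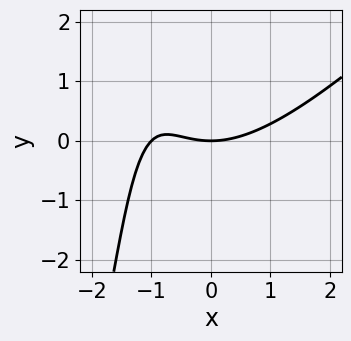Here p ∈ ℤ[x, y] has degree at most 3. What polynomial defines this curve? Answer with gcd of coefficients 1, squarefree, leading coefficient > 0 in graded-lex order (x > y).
1. Degree: the shape is more complex than any degree-2 curve, so deg p = 3.
2. Reading off the gridlines: it meets the y-axis at y = 0 (among the integer gridlines); the x-axis gridline crossings are at x ∈ {-1, 0}.
3. Solving for integer coefficients yields p as stated.

x^3 - x^2*y + x^2 - 3*x*y - 3*y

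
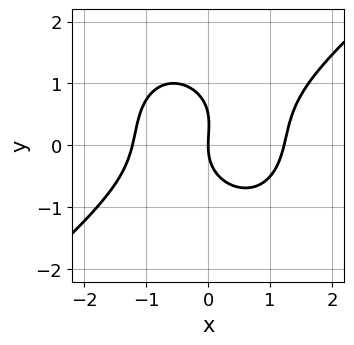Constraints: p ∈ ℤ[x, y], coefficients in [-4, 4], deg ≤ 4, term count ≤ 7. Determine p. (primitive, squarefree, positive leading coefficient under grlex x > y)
First, the degree is 3 — the shape is more complex than any degree-2 curve.
Next, observable constraints: one y-axis crossing is at y = 0; it meets the x-axis at x = 0 (among the integer gridlines).
Finally, these observations pin down the coefficients.

2*x^3 - x^2*y - 2*y^3 + y^2 - 3*x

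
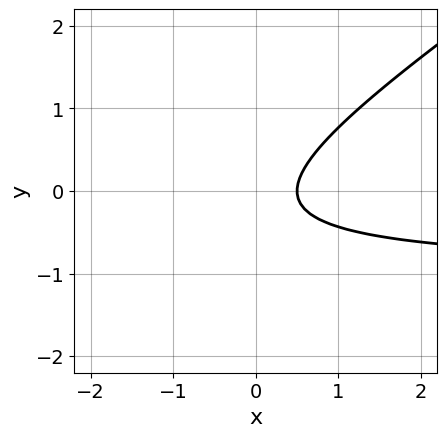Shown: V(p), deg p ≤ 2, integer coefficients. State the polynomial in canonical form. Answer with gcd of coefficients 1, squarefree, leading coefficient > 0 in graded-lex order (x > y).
2*x*y - 3*y^2 + 2*x - y - 1

(a) Degree: no degree-1 curve has this shape, so deg p = 2.
(b) Observable constraints: it misses every integer gridline on the y-axis.
(c) These observations pin down the coefficients.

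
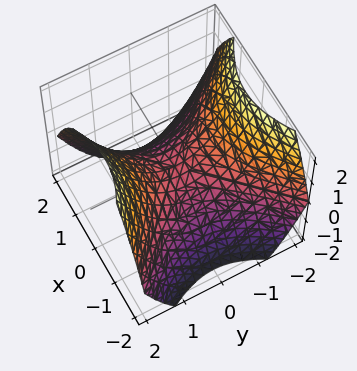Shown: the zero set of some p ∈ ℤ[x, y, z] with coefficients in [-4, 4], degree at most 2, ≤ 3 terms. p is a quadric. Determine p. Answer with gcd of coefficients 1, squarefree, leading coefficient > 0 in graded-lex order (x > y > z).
2*x^2 - 2*y^2 + 3*z

deg p = 2. A saddle surface; a quadric.
Symmetries: mirror symmetry x ↦ −x ⇒ only even powers of x; it's symmetric under y → −y, forcing even powers of y.
Against the integer gridlines: it crosses the y-axis at the gridline y = 0; one x-axis crossing is at x = 0.
Fitting integer coefficients to these (and the overall shape) gives p.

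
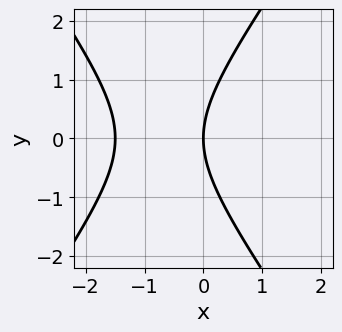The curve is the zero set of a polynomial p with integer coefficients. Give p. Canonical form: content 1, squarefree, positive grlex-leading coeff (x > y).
(a) deg p = 2. A generic line meets the curve in up to 2 points.
(b) Symmetries: the y ↦ −y reflection is a symmetry, so y appears only in even powers.
(c) Observable constraints: one y-axis crossing is at y = 0; it meets the x-axis at x = 0 (among the integer gridlines).
(d) Together with the visible shape, these determine p as stated.

2*x^2 - y^2 + 3*x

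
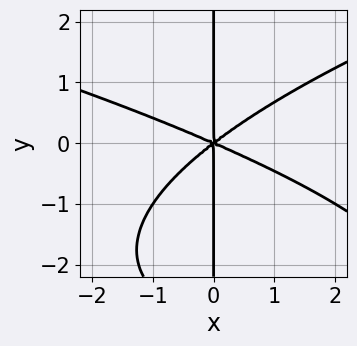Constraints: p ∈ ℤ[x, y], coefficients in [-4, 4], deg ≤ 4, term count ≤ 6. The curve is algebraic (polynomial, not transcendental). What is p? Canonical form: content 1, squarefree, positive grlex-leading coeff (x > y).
x*y^3 - x^3 - x^2*y + 3*x*y^2

First, deg p = 4. A generic line meets the curve in up to 4 points.
Then, against the integer gridlines: every point of the y-axis in the box is on the curve; one x-axis crossing is at x = 0.
Finally, putting this together gives p.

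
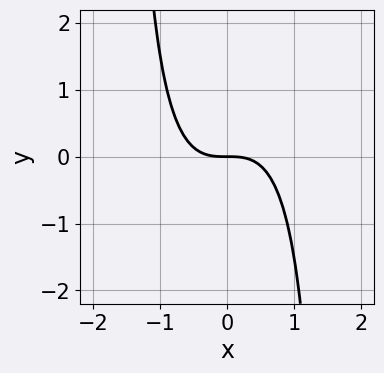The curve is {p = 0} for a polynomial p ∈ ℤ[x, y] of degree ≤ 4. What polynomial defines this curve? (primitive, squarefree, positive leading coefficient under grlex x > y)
3*x^3 - x^2*y + 3*y

The degree is 3 — the shape is more complex than any degree-2 curve.
Observable constraints: one x-axis crossing is at x = 0; it crosses the y-axis at the gridline y = 0.
The integer polynomial consistent with all of this is the stated p.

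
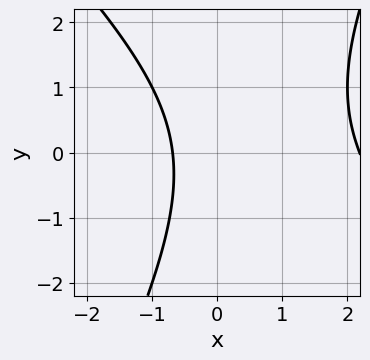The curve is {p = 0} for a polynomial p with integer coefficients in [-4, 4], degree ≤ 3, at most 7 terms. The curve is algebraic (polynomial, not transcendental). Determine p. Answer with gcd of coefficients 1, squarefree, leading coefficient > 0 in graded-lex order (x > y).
2*x^2 + x*y - y^2 - 3*x - 3

First, degree: no degree-1 curve has this shape, so deg p = 2.
Then, reading off the gridlines: it misses every integer gridline on the y-axis.
Finally, putting this together gives p.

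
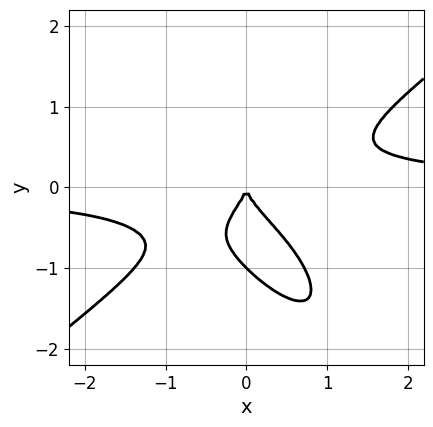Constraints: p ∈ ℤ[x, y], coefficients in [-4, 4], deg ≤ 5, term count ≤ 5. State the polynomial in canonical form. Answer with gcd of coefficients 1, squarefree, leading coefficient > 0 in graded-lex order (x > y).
First, degree: a generic line meets the curve in up to 4 points, so deg p = 4.
Next, observable constraints: one x-axis crossing is at x = 0; the y-axis gridline crossings are at y ∈ {-1, 0}.
Finally, putting this together gives p.

3*x^3*y - 3*x*y^3 - 3*y^4 - 3*y^3 - 2*x^2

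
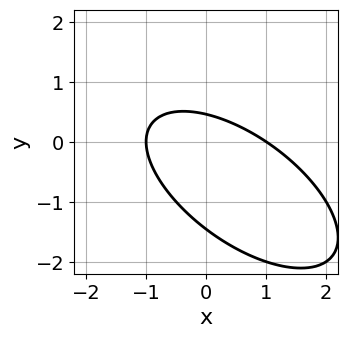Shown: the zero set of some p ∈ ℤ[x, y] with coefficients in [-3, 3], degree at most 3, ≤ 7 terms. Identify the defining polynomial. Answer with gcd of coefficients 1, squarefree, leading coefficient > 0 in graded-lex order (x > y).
2*x^2 + 3*x*y + 3*y^2 + 3*y - 2

The degree is 2 — no degree-1 curve has this shape.
Observable constraints: among the integer gridlines, it crosses the x-axis at x ∈ {-1, 1}.
Together with the visible shape, these determine p as stated.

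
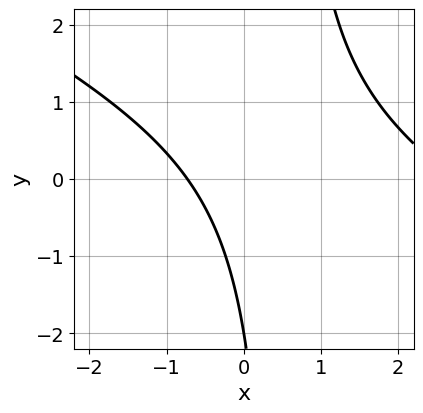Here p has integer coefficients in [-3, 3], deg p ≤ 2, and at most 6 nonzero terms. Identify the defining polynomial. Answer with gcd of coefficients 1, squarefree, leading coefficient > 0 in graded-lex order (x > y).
deg p = 2.
Against the integer gridlines: one y-axis crossing is at y = -2.
Together with the visible shape, these determine p as stated.

x^2 + 2*x*y - 2*x - y - 2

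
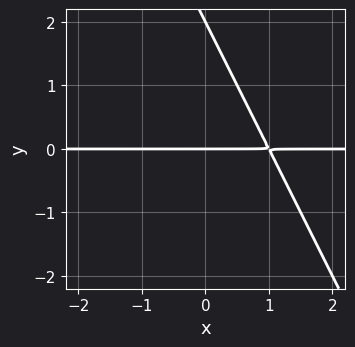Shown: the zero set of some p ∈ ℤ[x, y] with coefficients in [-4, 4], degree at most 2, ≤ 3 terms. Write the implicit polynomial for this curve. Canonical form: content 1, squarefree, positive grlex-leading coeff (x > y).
2*x*y + y^2 - 2*y

1. The degree is 2 — a generic line meets the curve in up to 2 points.
2. Against the integer gridlines: every point of the x-axis in the box is on the curve; among the integer gridlines, it crosses the y-axis at y ∈ {0, 2}.
3. These observations pin down the coefficients.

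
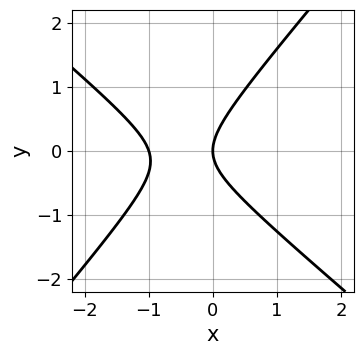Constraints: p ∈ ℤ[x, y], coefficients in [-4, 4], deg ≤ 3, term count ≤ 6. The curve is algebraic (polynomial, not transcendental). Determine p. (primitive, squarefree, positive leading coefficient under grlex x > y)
3*x^2 + x*y - 3*y^2 + 3*x

deg p = 2. A generic line meets the curve in up to 2 points.
From the axis intercepts and sections: the x-axis gridline crossings are at x ∈ {-1, 0}; one y-axis crossing is at y = 0.
Putting this together gives p.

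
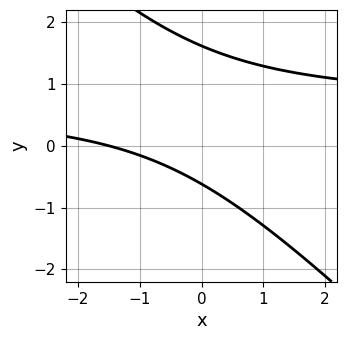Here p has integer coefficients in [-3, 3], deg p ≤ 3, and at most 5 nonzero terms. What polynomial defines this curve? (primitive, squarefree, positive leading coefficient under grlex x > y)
First, degree: no degree-1 curve has this shape, so deg p = 2.
Finally, matching integer coefficients to the picture gives p.

3*x*y + 3*y^2 - 2*x - 3*y - 3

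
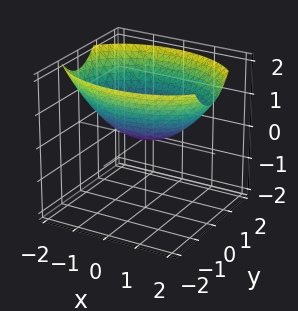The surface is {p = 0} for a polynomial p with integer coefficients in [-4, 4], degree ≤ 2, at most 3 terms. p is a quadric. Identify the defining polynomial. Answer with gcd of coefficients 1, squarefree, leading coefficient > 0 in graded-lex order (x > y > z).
First, the degree is 2 — a single bowl opening along one axis; a quadric.
Then, symmetries: it's symmetric under y → −y, forcing even powers of y; mirror symmetry x ↦ −x ⇒ only even powers of x.
Next, from the axis intercepts and sections: it crosses the z-axis at the gridline z = 0; one y-axis crossing is at y = 0.
Finally, these observations pin down the coefficients.

x^2 + 2*y^2 - 3*z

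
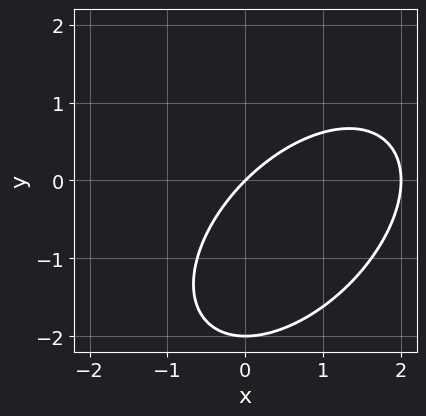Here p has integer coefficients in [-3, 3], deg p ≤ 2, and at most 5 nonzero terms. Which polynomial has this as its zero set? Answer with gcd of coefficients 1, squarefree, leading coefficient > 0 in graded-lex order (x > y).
x^2 - x*y + y^2 - 2*x + 2*y

First, the degree is 2 — no degree-1 curve has this shape.
Then, observable constraints: the y-axis gridline crossings are at y ∈ {-2, 0}; the x-axis gridline crossings are at x ∈ {0, 2}.
Finally, these observations pin down the coefficients.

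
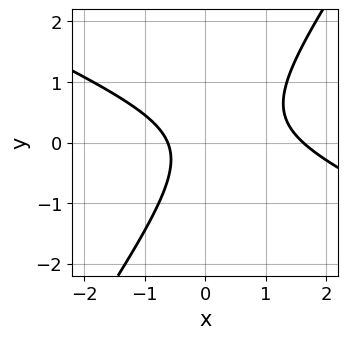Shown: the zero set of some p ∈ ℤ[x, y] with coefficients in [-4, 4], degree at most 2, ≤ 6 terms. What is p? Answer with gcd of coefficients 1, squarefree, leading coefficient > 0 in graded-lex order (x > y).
2*x^2 + 3*x*y - 3*y^2 - 2*x - 2

(a) Degree: a generic line meets the curve in up to 2 points, so deg p = 2.
(b) From the axis intercepts and sections: no y-intercept at any integer in the box.
(c) These observations pin down the coefficients.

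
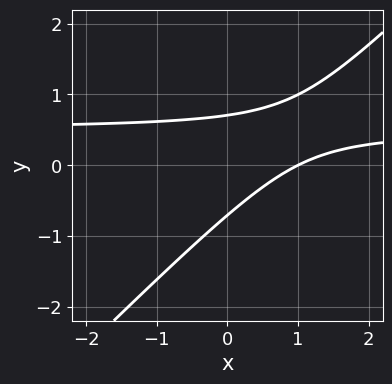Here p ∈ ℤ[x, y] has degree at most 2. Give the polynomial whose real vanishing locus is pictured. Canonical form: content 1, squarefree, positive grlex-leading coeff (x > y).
1. deg p = 2. The shape is more complex than any degree-1 curve.
2. Reading off the gridlines: it crosses the x-axis at the gridline x = 1.
3. Solving for integer coefficients yields p as stated.

2*x*y - 2*y^2 - x + 1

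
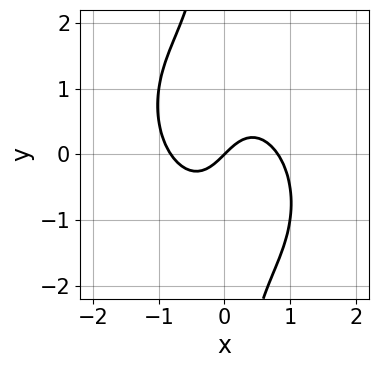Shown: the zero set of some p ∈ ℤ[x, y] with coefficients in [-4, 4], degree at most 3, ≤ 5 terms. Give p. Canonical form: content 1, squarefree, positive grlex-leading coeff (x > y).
3*x^3 + x^2*y + 2*x*y^2 - 2*x + 2*y

First, deg p = 3. No degree-2 curve has this shape.
Then, from the visible intercepts: it meets the x-axis at x = 0 (among the integer gridlines); one y-axis crossing is at y = 0.
Finally, putting this together gives p.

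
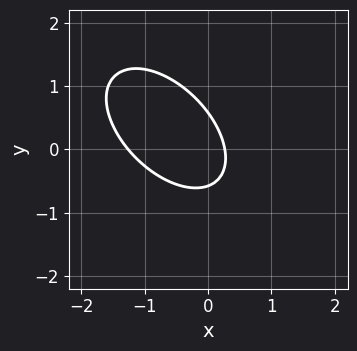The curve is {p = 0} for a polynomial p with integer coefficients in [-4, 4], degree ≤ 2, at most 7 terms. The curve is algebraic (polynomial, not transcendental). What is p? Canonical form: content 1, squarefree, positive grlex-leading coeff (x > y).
First, degree: a generic line meets the curve in up to 2 points, so deg p = 2.
Finally, the integer polynomial consistent with all of this is the stated p.

3*x^2 + 3*x*y + 3*y^2 + 3*x - 1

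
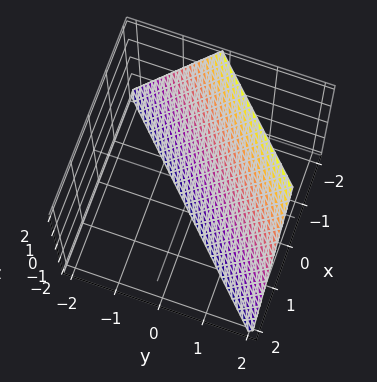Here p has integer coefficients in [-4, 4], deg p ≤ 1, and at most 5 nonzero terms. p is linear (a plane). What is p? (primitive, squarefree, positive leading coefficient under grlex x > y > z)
2*x - 2*y + z + 2

(a) Degree: every cross-section is a straight line — this is a plane, so deg p = 1.
(b) Against the integer gridlines: it meets the z-axis at z = -2 (among the integer gridlines); it crosses the y-axis at the gridline y = 1.
(c) Matching integer coefficients to the picture gives p. Check: (-1, 0, 0) on the x-axis lies on the surface, and p(-1, 0, 0) = 0. ✓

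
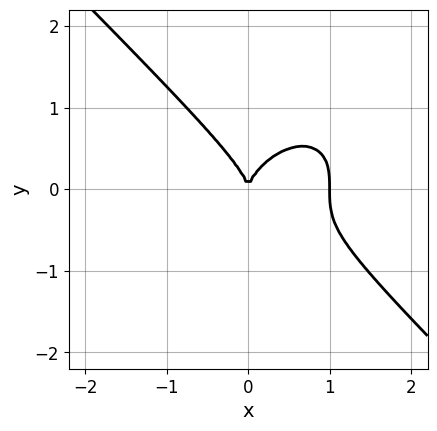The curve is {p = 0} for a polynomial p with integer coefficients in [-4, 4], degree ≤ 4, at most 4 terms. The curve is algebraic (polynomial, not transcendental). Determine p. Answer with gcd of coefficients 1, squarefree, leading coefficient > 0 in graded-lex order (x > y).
(a) The degree is 3 — a generic line meets the curve in up to 3 points.
(b) Checking where it meets the axes: it crosses the y-axis at the gridline y = 0; the x-axis gridline crossings are at x ∈ {0, 1}.
(c) Together with the visible shape, these determine p as stated.

x^3 + y^3 - x^2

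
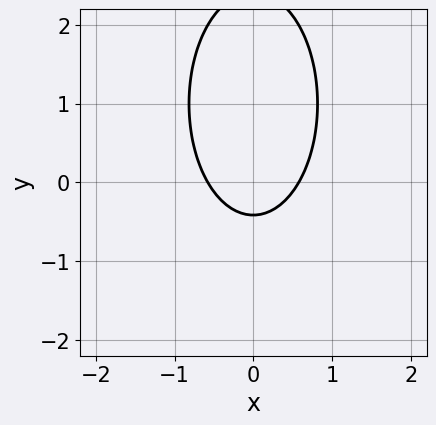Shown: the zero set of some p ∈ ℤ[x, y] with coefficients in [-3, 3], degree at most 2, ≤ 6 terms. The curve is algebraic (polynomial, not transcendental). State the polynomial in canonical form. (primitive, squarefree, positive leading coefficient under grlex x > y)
3*x^2 + y^2 - 2*y - 1

The degree is 2 — a generic line meets the curve in up to 2 points.
Symmetries: the x ↦ −x reflection is a symmetry, so x appears only in even powers.
Fitting integer coefficients to these (and the overall shape) gives p.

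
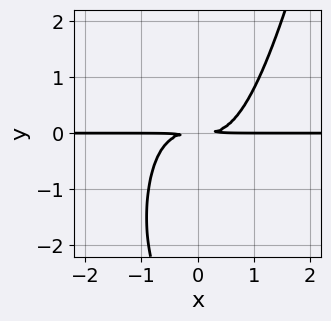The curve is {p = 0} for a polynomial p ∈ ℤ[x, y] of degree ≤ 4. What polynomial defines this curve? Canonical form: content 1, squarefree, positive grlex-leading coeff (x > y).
3*x^3*y - y^3 - 3*y^2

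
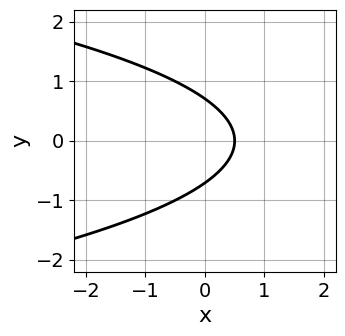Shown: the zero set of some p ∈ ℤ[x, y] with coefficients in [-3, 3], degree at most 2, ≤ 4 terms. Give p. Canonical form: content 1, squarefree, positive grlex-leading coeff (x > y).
1. Degree: the shape is more complex than any degree-1 curve, so deg p = 2.
2. Symmetries: mirror symmetry y ↦ −y ⇒ only even powers of y.
3. Assembling these constraints gives the stated polynomial.

2*y^2 + 2*x - 1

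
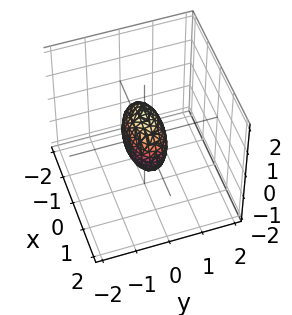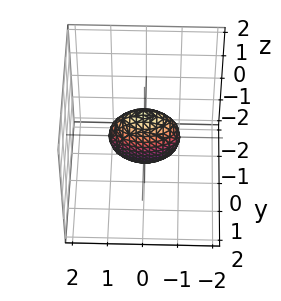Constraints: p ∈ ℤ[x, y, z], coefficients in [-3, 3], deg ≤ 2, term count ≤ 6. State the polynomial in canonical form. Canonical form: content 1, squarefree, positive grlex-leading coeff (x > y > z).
x^2 + 3*y^2 + z^2 - 1

deg p = 2.
Symmetries: mirror symmetry x ↦ −x ⇒ only even powers of x; it's symmetric under y → −y, forcing even powers of y; mirror symmetry z ↦ −z ⇒ only even powers of z.
Checking where it meets the axes: among the integer gridlines, it crosses the x-axis at x ∈ {-1, 1}; the z-axis gridline crossings are at z ∈ {-1, 1}.
Putting this together gives p.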